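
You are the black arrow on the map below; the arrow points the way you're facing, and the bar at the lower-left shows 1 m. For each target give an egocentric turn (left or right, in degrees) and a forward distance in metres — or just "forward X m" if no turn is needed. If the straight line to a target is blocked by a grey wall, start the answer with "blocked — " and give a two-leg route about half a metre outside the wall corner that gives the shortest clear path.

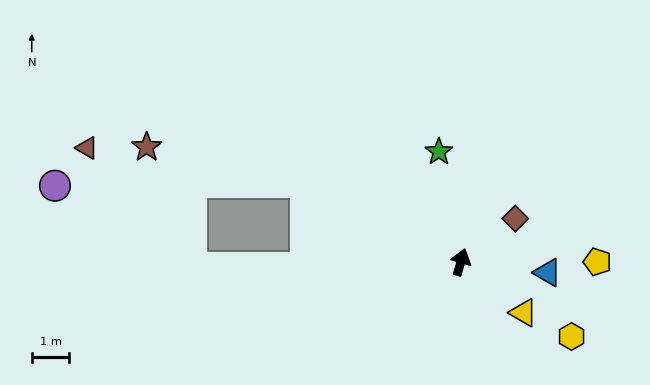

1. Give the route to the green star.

turn left 28°, forward 3.0 m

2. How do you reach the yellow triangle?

turn right 113°, forward 2.1 m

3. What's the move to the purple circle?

blocked — turn left 79°, forward 4.6 m, then turn left 28°, forward 6.7 m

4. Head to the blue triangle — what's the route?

turn right 80°, forward 2.3 m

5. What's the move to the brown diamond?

turn right 35°, forward 1.9 m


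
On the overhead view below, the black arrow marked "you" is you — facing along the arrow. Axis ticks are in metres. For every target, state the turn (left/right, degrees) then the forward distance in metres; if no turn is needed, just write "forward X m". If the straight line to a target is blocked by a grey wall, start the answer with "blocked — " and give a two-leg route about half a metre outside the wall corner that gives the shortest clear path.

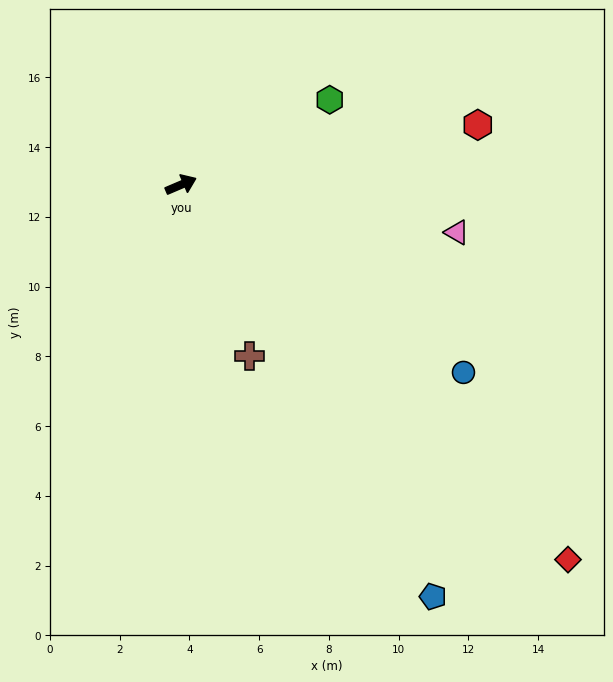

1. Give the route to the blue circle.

turn right 57°, forward 9.7 m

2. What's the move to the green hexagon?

turn left 7°, forward 4.9 m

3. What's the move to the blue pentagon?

turn right 82°, forward 13.8 m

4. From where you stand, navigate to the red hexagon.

turn right 12°, forward 8.7 m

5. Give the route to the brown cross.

turn right 91°, forward 5.3 m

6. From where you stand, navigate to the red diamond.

turn right 67°, forward 15.4 m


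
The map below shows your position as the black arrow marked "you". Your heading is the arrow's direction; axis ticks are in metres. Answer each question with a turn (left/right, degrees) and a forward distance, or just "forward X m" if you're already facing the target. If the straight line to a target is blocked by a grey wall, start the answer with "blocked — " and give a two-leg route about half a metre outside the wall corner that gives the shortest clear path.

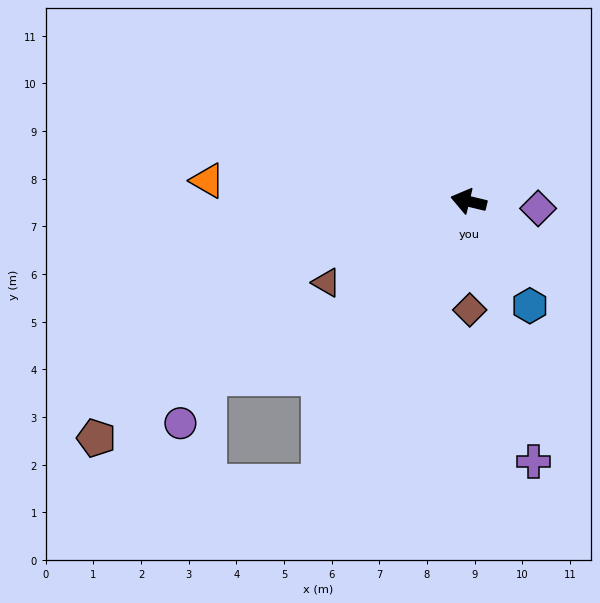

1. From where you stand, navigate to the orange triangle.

turn left 9°, forward 5.5 m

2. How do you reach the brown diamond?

turn left 104°, forward 2.3 m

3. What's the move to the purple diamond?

turn right 172°, forward 1.5 m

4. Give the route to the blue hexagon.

turn left 134°, forward 2.5 m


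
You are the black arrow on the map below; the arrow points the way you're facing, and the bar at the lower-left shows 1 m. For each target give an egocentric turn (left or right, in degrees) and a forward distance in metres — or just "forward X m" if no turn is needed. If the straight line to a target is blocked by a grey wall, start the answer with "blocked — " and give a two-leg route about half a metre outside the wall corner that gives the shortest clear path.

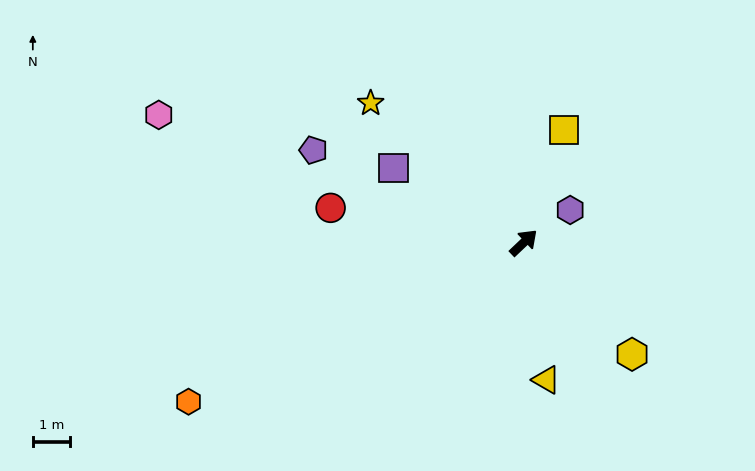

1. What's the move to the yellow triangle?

turn right 124°, forward 3.7 m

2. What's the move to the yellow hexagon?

turn right 89°, forward 4.2 m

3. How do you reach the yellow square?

turn left 27°, forward 3.2 m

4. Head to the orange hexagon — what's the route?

turn left 162°, forward 10.0 m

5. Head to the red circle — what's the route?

turn left 126°, forward 5.3 m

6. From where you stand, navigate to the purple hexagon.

turn right 8°, forward 1.5 m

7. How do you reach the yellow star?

turn left 94°, forward 5.6 m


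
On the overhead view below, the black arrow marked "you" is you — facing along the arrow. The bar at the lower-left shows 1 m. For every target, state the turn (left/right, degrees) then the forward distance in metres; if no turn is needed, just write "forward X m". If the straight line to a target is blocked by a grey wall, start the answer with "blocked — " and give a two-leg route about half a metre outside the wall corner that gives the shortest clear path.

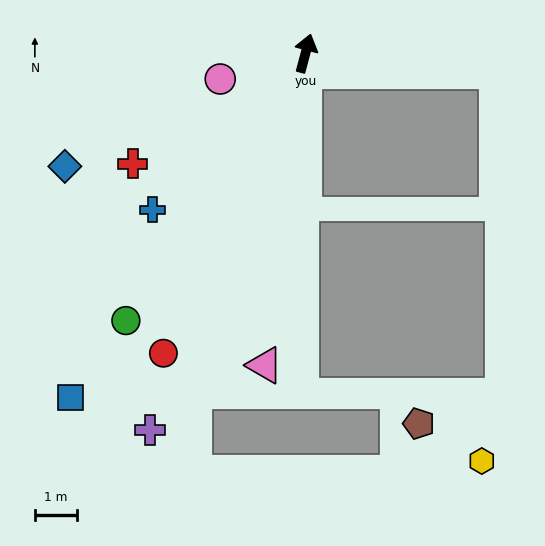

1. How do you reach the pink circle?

turn left 122°, forward 2.1 m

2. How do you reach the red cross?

turn left 138°, forward 4.9 m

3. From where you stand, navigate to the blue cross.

turn left 151°, forward 5.2 m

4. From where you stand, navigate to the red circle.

turn left 170°, forward 7.9 m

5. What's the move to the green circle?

turn left 161°, forward 7.7 m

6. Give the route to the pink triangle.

turn right 173°, forward 7.5 m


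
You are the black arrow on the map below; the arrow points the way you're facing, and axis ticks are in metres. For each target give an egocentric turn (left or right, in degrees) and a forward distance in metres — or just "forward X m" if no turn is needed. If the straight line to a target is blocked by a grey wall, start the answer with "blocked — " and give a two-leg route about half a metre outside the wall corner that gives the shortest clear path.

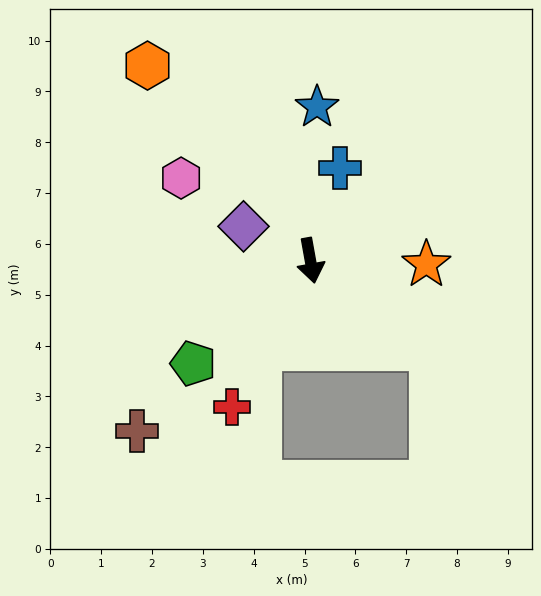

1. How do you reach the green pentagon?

turn right 59°, forward 3.1 m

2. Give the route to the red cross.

turn right 38°, forward 3.3 m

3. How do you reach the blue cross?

turn left 152°, forward 1.9 m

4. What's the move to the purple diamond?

turn right 127°, forward 1.5 m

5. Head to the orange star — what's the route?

turn left 78°, forward 2.3 m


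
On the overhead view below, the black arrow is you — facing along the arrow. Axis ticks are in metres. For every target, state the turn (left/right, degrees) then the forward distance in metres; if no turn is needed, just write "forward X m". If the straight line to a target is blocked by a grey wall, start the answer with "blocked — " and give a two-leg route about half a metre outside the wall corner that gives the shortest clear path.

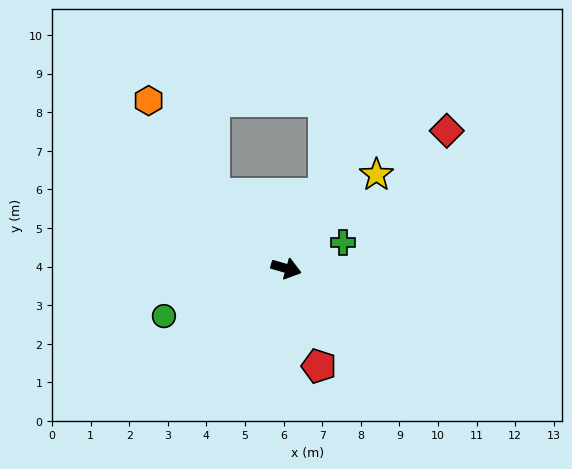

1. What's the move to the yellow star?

turn left 62°, forward 3.4 m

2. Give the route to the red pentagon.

turn right 55°, forward 2.7 m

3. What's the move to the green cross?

turn left 41°, forward 1.6 m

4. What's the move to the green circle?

turn right 143°, forward 3.4 m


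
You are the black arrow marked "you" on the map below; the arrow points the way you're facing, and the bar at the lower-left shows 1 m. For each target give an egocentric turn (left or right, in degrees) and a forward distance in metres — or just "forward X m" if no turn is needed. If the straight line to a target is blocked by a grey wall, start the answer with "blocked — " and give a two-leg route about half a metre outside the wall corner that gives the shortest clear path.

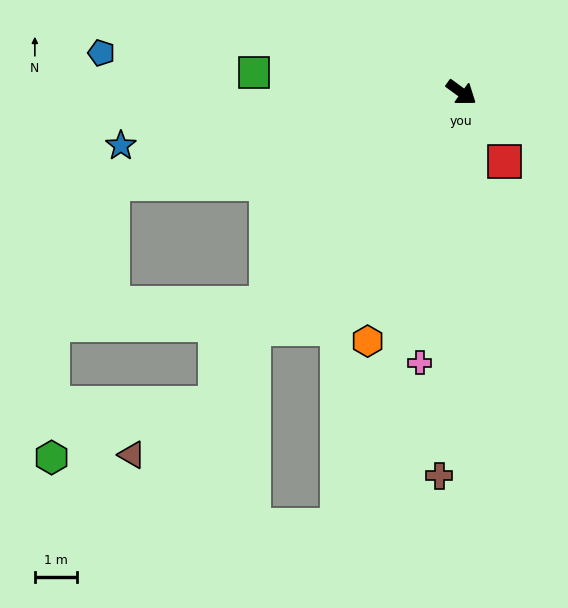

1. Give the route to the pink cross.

turn right 63°, forward 6.6 m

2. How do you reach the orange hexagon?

turn right 75°, forward 6.4 m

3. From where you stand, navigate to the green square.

turn right 149°, forward 5.0 m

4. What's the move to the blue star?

turn right 135°, forward 8.3 m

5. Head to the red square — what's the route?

turn right 22°, forward 2.0 m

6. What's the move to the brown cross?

turn right 57°, forward 9.2 m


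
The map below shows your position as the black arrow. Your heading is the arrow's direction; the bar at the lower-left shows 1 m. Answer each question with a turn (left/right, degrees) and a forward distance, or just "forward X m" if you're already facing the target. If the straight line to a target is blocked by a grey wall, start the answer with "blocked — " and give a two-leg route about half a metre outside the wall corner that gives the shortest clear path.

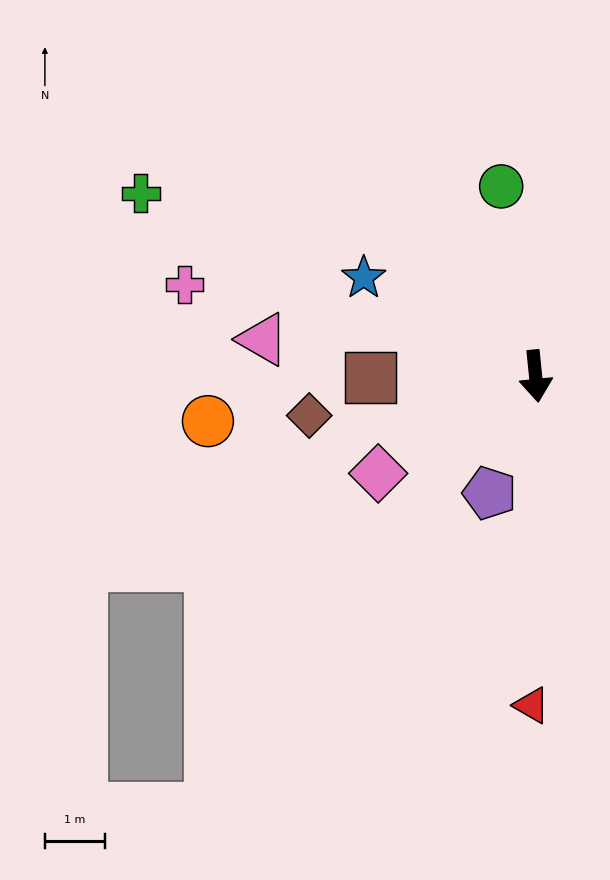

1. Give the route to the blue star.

turn right 126°, forward 3.3 m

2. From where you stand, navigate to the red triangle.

turn right 6°, forward 5.5 m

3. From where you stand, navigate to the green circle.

turn right 176°, forward 3.2 m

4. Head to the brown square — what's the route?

turn right 95°, forward 2.7 m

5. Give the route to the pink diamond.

turn right 64°, forward 3.1 m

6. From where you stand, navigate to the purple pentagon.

turn right 27°, forward 2.1 m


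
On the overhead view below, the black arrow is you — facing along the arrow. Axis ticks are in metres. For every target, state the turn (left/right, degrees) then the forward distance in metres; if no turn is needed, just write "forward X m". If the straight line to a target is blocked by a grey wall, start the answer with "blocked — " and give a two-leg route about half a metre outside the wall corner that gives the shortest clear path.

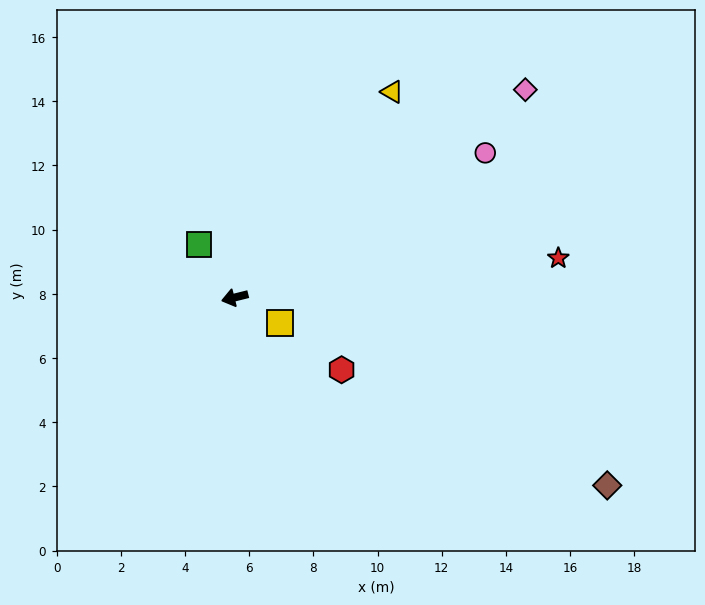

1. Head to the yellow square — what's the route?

turn left 137°, forward 1.6 m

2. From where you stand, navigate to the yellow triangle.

turn right 141°, forward 8.1 m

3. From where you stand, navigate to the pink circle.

turn right 164°, forward 9.0 m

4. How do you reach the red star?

turn left 173°, forward 10.2 m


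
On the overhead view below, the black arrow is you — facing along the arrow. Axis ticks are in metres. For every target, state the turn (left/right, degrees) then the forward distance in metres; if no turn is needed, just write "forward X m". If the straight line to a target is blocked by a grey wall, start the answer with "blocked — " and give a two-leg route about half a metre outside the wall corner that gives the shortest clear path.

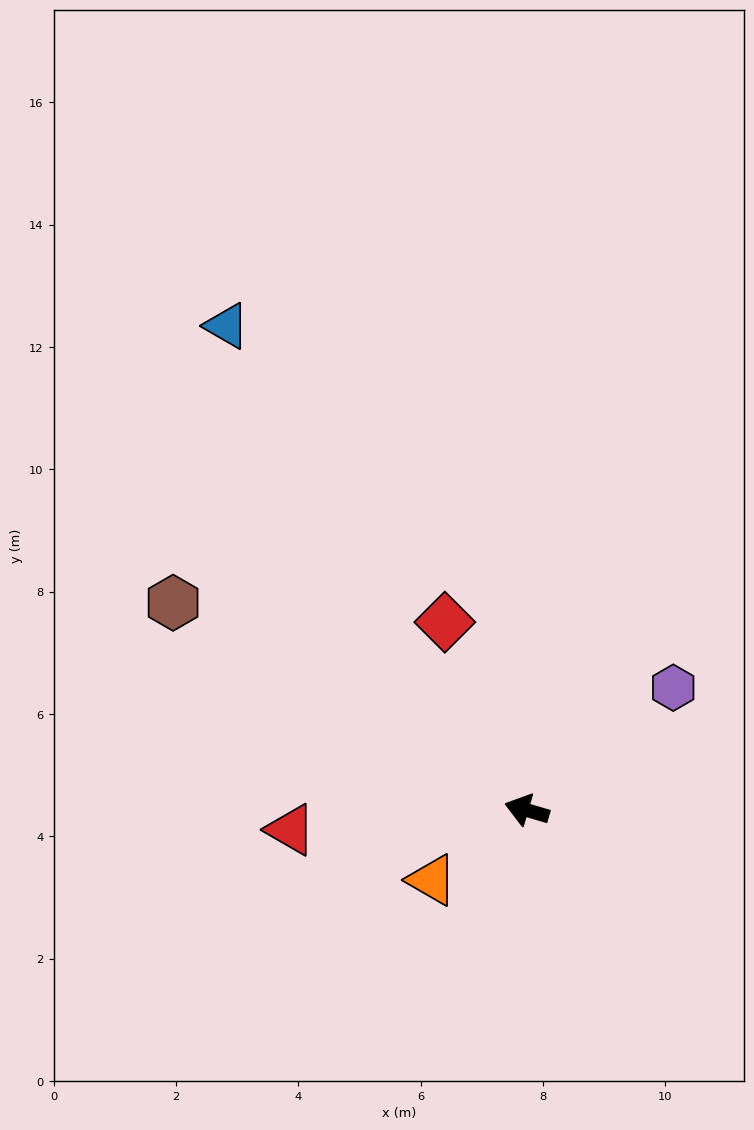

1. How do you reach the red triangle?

turn left 21°, forward 3.9 m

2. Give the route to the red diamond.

turn right 50°, forward 3.4 m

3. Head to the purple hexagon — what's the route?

turn right 124°, forward 3.1 m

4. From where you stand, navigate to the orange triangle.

turn left 53°, forward 1.9 m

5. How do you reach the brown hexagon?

turn right 14°, forward 6.7 m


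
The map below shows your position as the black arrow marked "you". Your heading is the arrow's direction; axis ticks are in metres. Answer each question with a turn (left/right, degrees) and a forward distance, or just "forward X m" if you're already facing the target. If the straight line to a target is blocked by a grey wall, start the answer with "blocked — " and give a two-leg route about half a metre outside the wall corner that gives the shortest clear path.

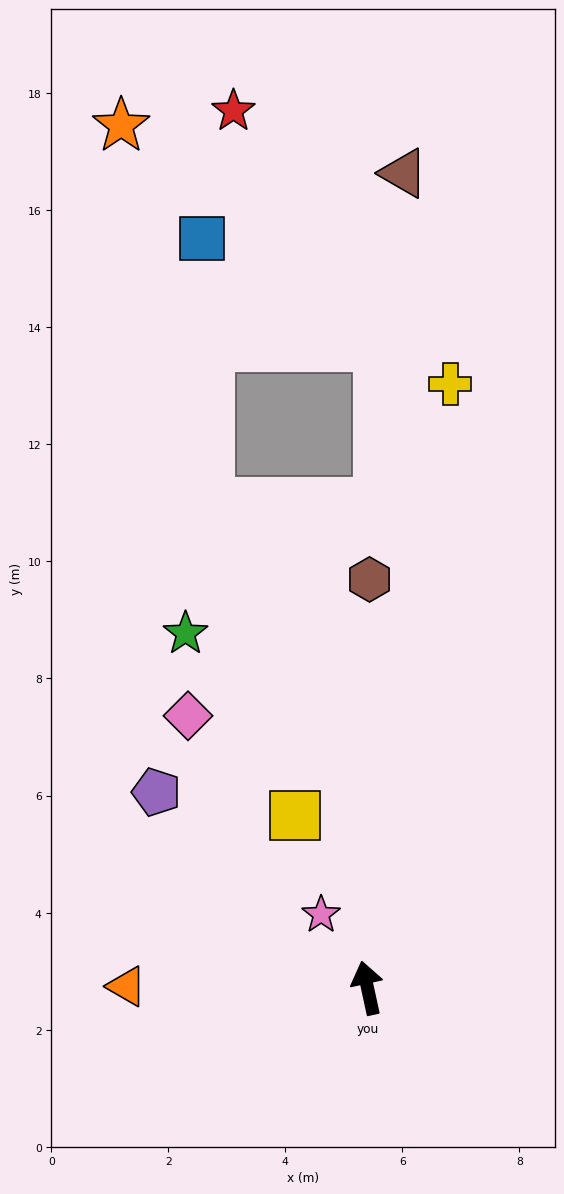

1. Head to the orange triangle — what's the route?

turn left 77°, forward 4.1 m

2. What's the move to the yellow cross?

turn right 20°, forward 10.4 m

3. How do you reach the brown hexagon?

turn right 13°, forward 7.0 m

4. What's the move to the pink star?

turn left 20°, forward 1.5 m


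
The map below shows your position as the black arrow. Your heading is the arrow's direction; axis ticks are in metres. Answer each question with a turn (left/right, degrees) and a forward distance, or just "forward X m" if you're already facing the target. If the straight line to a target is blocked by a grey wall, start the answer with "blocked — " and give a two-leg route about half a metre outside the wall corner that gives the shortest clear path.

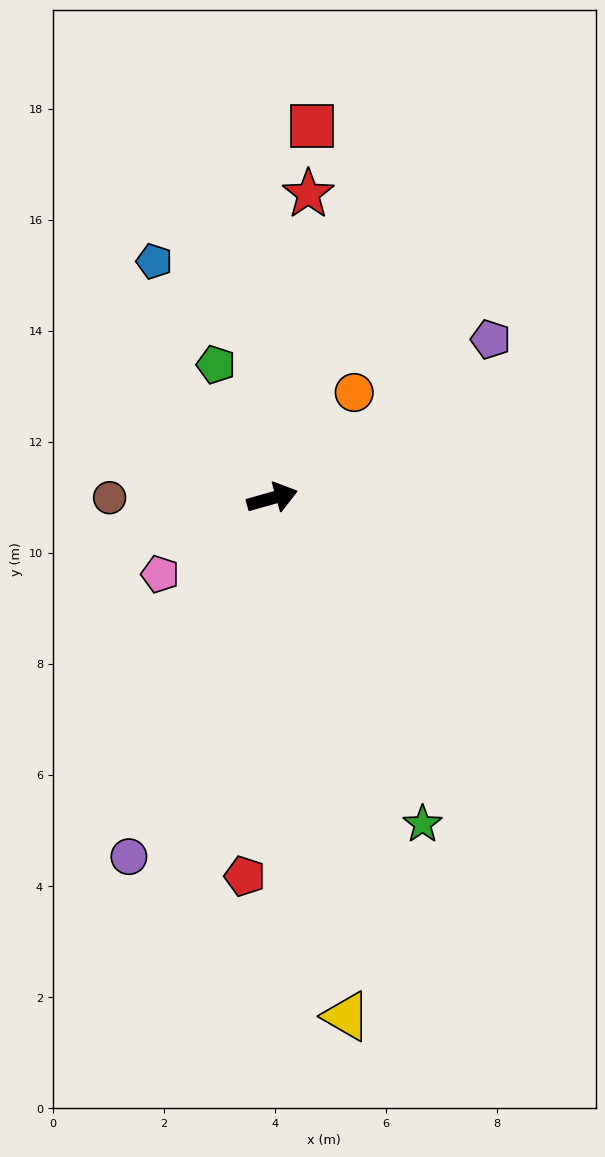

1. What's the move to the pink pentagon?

turn right 162°, forward 2.4 m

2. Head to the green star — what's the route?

turn right 81°, forward 6.5 m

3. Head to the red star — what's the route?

turn left 68°, forward 5.5 m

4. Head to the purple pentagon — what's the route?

turn left 20°, forward 4.9 m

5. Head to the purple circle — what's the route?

turn right 127°, forward 7.0 m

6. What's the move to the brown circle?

turn left 164°, forward 2.9 m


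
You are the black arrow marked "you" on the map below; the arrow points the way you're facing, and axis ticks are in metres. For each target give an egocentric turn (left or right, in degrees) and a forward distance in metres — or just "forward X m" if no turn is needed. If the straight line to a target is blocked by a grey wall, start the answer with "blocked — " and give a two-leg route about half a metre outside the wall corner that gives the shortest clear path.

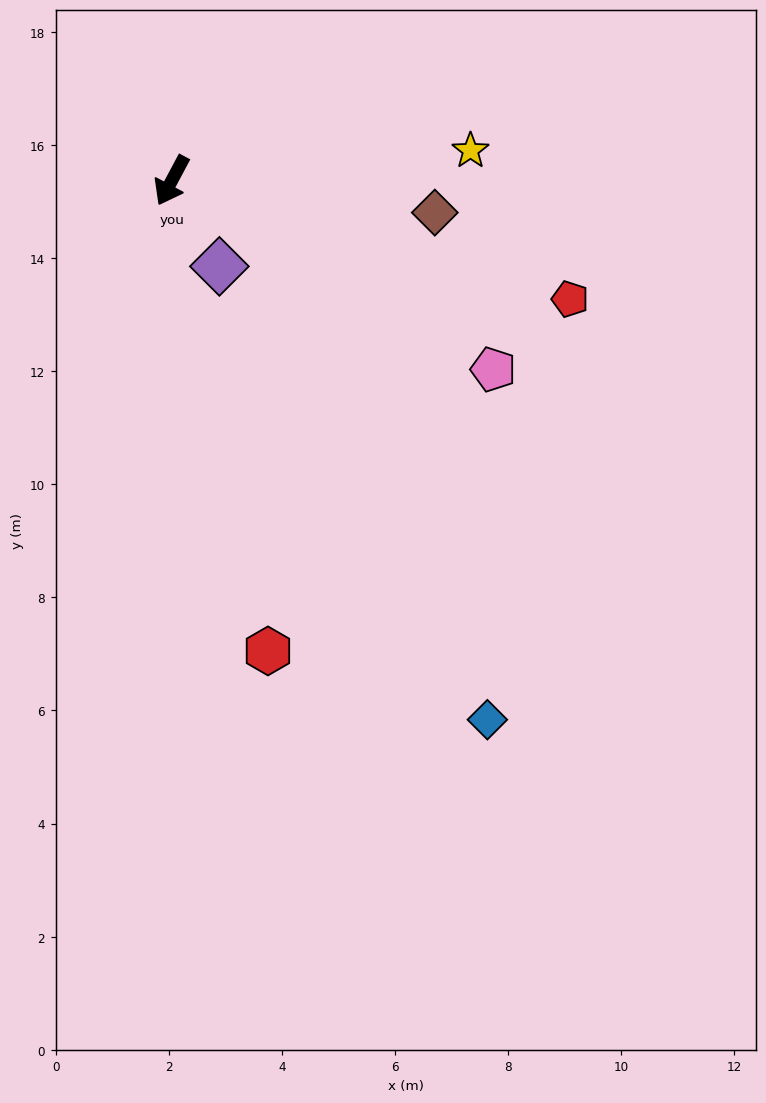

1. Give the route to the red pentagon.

turn left 102°, forward 7.3 m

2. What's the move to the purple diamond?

turn left 57°, forward 1.7 m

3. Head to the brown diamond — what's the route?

turn left 111°, forward 4.7 m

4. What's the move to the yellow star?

turn left 124°, forward 5.3 m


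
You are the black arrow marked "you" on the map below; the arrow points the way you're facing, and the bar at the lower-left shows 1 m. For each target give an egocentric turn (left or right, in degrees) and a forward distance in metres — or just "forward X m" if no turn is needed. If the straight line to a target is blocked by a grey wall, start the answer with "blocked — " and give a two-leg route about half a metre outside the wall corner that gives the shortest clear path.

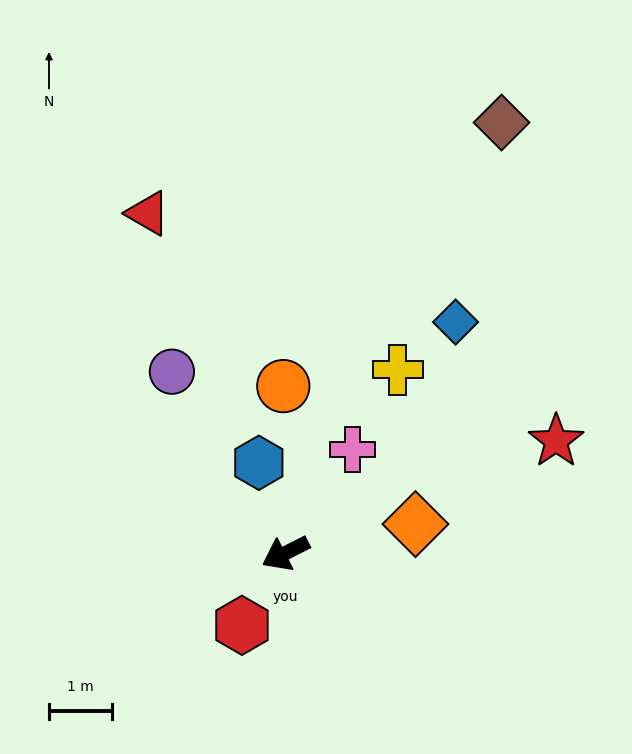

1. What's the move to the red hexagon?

turn left 32°, forward 1.3 m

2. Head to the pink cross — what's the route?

turn right 150°, forward 1.9 m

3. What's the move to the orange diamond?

turn left 166°, forward 2.1 m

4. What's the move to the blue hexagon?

turn right 100°, forward 1.5 m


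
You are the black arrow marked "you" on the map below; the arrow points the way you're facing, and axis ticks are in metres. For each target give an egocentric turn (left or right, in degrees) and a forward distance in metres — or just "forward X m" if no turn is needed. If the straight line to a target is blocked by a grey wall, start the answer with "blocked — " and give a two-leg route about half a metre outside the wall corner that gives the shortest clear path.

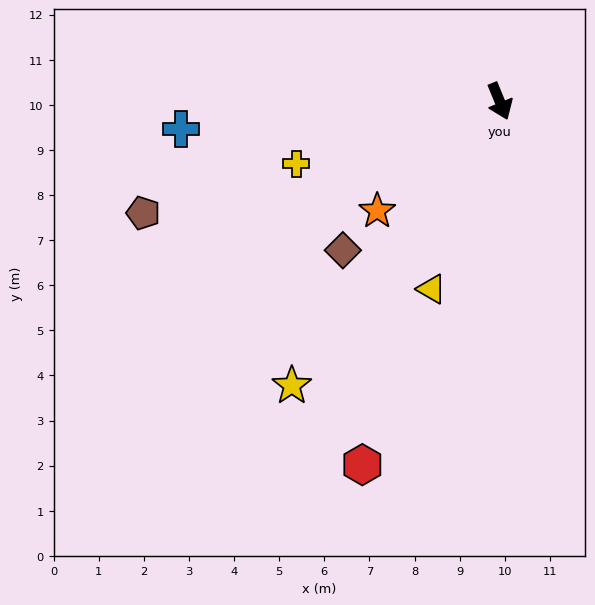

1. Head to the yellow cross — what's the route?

turn right 95°, forward 4.7 m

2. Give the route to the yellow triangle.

turn right 42°, forward 4.4 m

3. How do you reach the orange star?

turn right 70°, forward 3.6 m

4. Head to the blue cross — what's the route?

turn right 107°, forward 7.1 m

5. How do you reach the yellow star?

turn right 58°, forward 7.8 m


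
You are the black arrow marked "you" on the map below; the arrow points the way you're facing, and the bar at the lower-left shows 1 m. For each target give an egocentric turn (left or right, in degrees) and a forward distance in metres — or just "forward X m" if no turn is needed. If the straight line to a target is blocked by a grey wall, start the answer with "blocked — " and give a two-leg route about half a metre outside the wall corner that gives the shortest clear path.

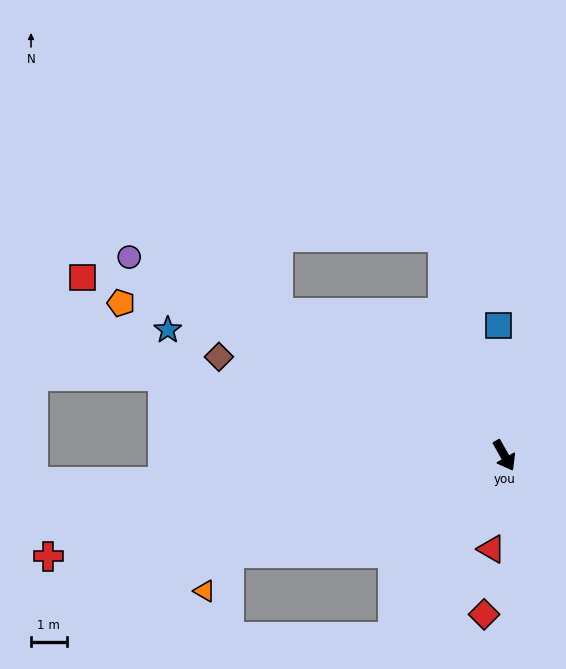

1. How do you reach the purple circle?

turn right 147°, forward 11.9 m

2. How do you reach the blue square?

turn left 153°, forward 3.6 m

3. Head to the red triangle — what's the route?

turn right 37°, forward 2.6 m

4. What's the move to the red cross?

turn right 107°, forward 13.0 m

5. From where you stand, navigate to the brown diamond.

turn right 138°, forward 8.4 m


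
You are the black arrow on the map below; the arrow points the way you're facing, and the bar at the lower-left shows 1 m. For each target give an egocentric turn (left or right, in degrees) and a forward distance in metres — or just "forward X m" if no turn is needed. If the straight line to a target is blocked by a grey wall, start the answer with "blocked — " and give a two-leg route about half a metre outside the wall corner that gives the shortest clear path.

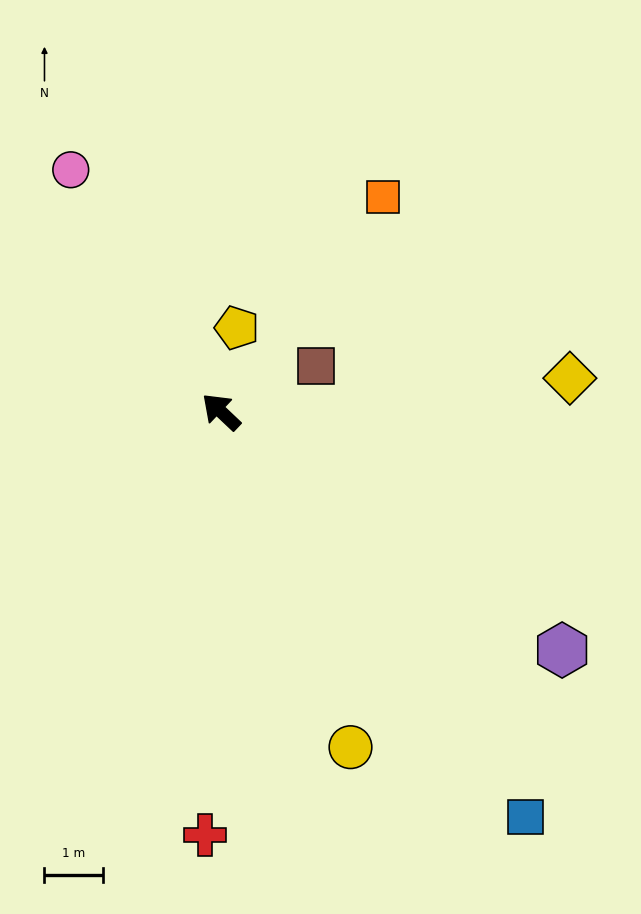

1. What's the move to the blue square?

turn left 170°, forward 8.7 m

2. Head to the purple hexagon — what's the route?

turn right 172°, forward 7.2 m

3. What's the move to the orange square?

turn right 84°, forward 4.6 m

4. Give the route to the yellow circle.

turn left 154°, forward 6.2 m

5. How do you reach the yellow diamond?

turn right 131°, forward 6.0 m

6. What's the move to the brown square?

turn right 111°, forward 1.8 m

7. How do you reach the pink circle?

turn right 15°, forward 4.9 m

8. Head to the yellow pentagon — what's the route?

turn right 57°, forward 1.5 m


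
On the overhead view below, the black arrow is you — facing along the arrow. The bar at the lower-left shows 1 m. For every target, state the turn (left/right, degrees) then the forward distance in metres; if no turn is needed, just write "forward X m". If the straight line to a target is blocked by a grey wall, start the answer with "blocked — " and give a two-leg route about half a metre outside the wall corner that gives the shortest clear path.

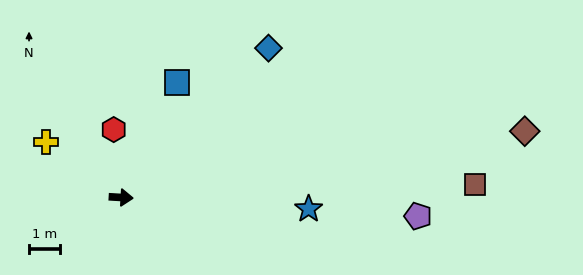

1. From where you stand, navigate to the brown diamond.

turn left 13°, forward 13.2 m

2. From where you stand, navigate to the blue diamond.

turn left 49°, forward 6.8 m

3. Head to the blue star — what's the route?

forward 6.1 m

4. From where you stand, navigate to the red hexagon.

turn left 100°, forward 2.2 m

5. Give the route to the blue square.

turn left 67°, forward 4.1 m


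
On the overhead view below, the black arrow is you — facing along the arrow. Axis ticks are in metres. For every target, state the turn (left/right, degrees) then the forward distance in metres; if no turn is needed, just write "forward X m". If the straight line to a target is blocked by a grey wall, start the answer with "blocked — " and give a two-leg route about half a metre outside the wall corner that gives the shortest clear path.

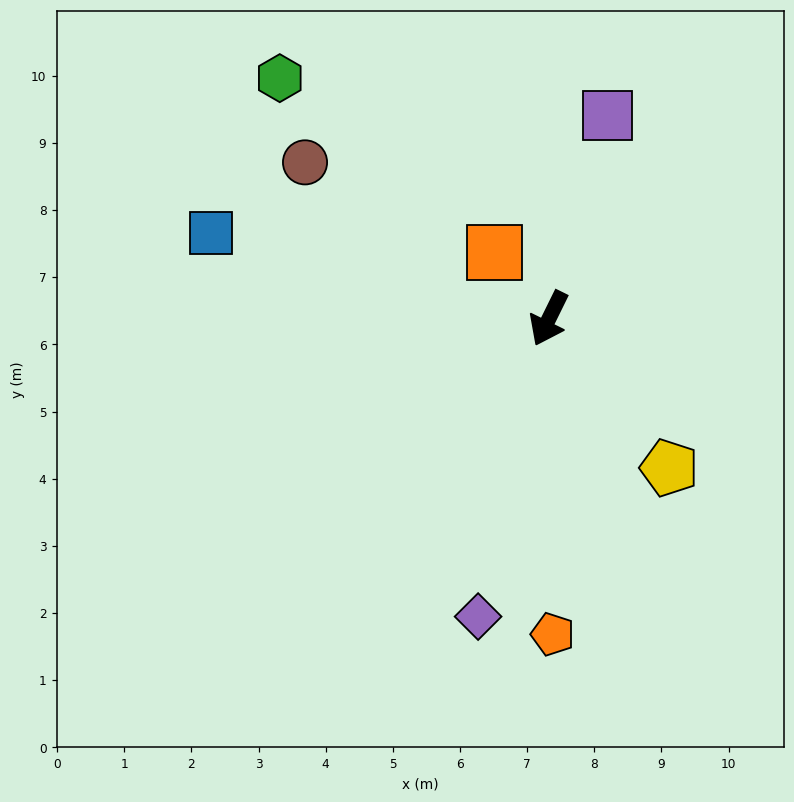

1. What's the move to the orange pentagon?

turn left 27°, forward 4.7 m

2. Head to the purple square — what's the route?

turn right 170°, forward 3.1 m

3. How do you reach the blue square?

turn right 78°, forward 5.2 m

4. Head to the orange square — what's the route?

turn right 114°, forward 1.3 m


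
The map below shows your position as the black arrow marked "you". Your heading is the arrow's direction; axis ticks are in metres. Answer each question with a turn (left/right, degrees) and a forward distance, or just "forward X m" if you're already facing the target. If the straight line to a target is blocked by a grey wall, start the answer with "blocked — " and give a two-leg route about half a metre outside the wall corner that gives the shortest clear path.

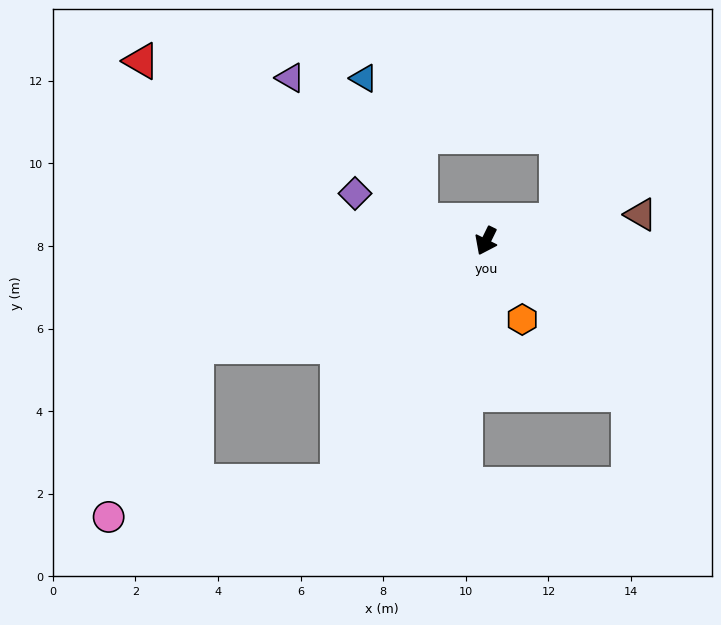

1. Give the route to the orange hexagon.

turn left 51°, forward 2.1 m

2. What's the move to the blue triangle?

blocked — turn right 81°, forward 1.7 m, then turn right 51°, forward 3.7 m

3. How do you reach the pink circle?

blocked — turn right 44°, forward 7.5 m, then turn left 43°, forward 4.6 m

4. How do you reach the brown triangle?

turn left 126°, forward 3.8 m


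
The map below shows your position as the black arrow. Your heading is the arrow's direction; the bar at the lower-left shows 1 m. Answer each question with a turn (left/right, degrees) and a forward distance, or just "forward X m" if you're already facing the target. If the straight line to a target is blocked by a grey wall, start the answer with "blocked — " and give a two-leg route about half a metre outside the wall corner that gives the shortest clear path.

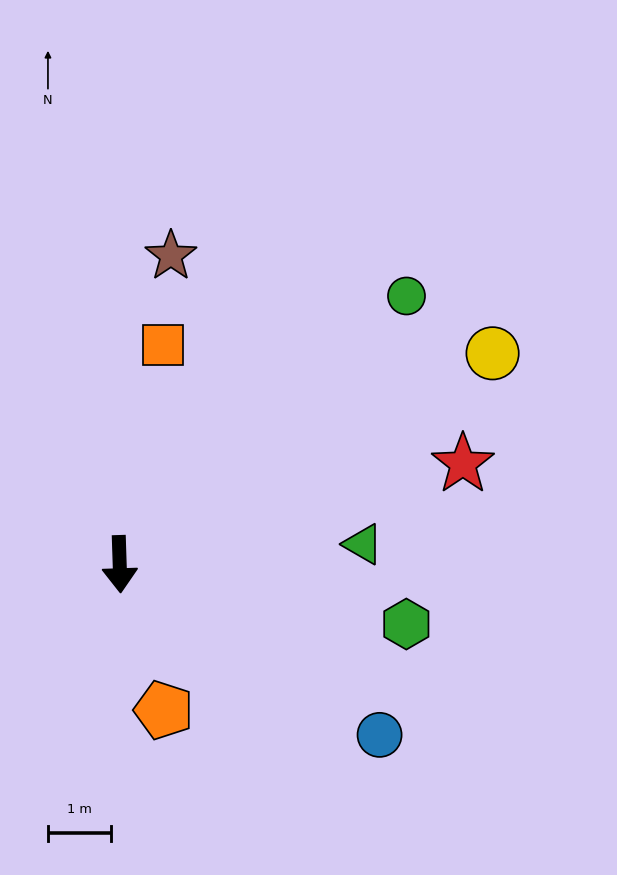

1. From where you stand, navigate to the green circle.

turn left 131°, forward 6.3 m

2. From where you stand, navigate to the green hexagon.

turn left 76°, forward 4.7 m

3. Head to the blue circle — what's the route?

turn left 55°, forward 5.0 m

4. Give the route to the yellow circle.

turn left 118°, forward 6.8 m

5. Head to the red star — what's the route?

turn left 104°, forward 5.7 m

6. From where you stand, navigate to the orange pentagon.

turn left 15°, forward 2.4 m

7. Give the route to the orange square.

turn left 167°, forward 3.6 m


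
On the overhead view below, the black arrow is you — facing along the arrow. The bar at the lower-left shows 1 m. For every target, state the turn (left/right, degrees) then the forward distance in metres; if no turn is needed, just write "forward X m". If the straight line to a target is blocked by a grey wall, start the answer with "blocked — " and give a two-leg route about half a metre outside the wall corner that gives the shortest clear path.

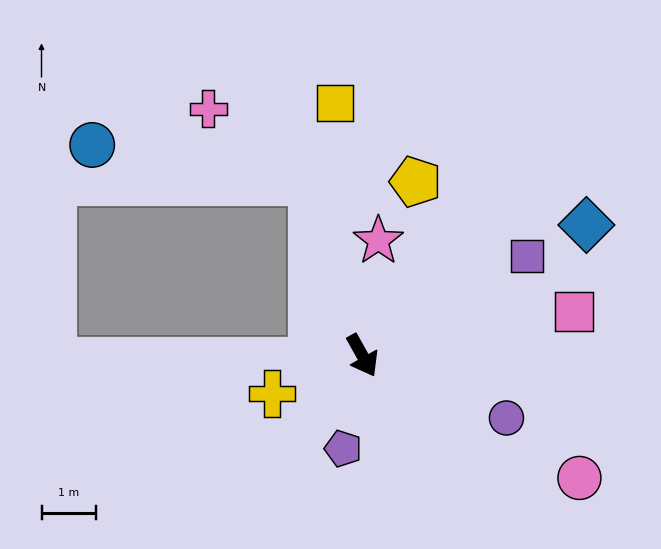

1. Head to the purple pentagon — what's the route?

turn right 41°, forward 1.7 m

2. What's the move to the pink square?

turn left 72°, forward 4.0 m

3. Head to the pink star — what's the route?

turn left 143°, forward 2.1 m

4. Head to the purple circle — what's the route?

turn left 37°, forward 2.9 m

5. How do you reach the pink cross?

blocked — turn left 167°, forward 3.3 m, then turn left 38°, forward 2.3 m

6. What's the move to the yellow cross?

turn right 97°, forward 1.8 m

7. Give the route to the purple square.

turn left 92°, forward 3.5 m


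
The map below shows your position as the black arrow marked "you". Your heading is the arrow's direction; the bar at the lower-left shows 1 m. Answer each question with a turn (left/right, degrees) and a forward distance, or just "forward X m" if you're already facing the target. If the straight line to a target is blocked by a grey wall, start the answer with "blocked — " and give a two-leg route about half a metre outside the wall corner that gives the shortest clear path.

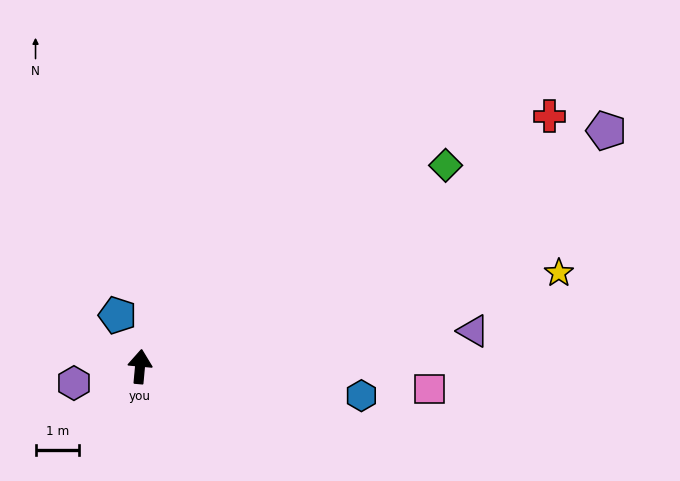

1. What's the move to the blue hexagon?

turn right 92°, forward 5.2 m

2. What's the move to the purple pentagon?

turn right 58°, forward 12.1 m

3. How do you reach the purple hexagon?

turn left 109°, forward 1.6 m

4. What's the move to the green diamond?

turn right 51°, forward 8.5 m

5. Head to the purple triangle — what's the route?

turn right 79°, forward 7.7 m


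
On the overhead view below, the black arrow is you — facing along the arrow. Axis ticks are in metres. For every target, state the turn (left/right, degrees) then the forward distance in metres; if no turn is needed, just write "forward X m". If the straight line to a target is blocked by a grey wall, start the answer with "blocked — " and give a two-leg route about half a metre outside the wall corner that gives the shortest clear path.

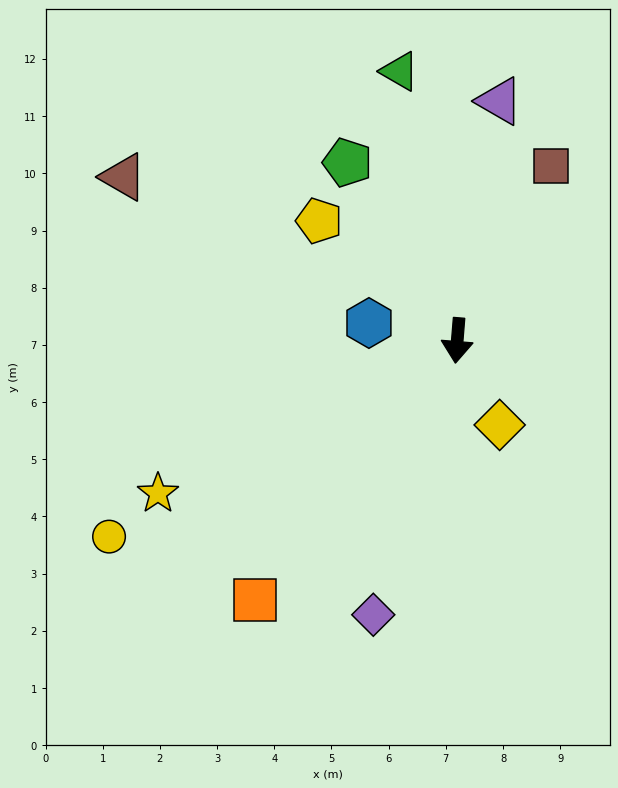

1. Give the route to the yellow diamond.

turn left 31°, forward 1.7 m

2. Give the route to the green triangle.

turn right 163°, forward 4.8 m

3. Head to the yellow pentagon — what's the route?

turn right 126°, forward 3.2 m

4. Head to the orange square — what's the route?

turn right 33°, forward 5.8 m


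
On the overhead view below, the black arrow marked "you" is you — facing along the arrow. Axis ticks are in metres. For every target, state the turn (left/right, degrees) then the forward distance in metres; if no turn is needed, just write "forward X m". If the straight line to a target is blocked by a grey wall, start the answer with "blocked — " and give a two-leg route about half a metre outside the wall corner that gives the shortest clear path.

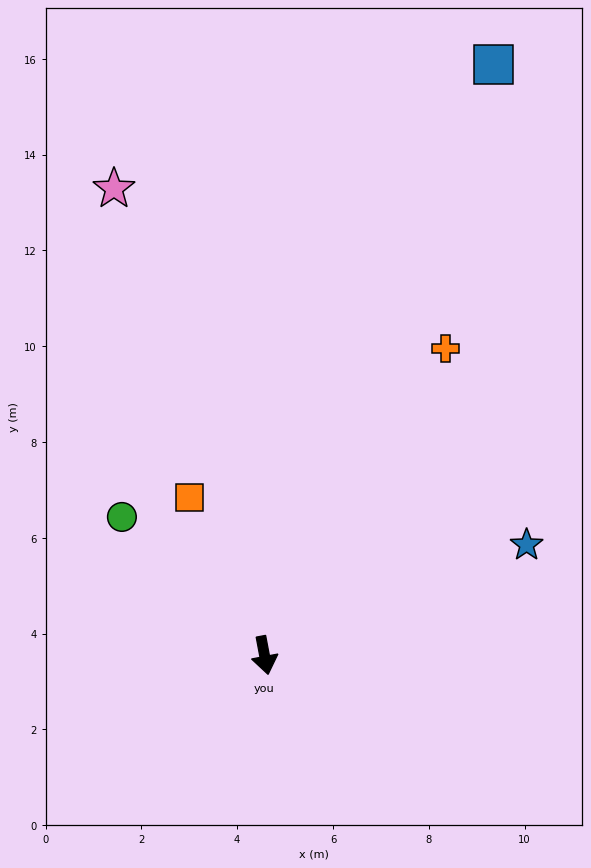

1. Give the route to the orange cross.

turn left 139°, forward 7.4 m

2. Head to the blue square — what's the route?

turn left 148°, forward 13.2 m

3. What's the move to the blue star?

turn left 102°, forward 5.9 m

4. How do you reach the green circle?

turn right 145°, forward 4.1 m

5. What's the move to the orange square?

turn right 165°, forward 3.6 m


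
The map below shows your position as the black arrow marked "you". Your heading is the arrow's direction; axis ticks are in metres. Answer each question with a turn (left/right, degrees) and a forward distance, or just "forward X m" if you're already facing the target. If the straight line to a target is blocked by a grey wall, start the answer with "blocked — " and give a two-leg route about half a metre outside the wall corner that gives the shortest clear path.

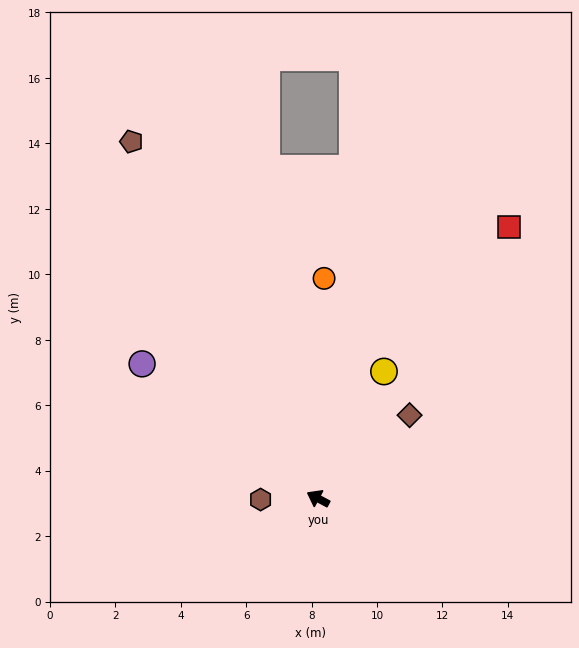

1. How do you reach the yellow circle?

turn right 89°, forward 4.4 m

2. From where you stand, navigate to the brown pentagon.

turn right 34°, forward 12.3 m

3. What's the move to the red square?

turn right 97°, forward 10.1 m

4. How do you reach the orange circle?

turn right 63°, forward 6.7 m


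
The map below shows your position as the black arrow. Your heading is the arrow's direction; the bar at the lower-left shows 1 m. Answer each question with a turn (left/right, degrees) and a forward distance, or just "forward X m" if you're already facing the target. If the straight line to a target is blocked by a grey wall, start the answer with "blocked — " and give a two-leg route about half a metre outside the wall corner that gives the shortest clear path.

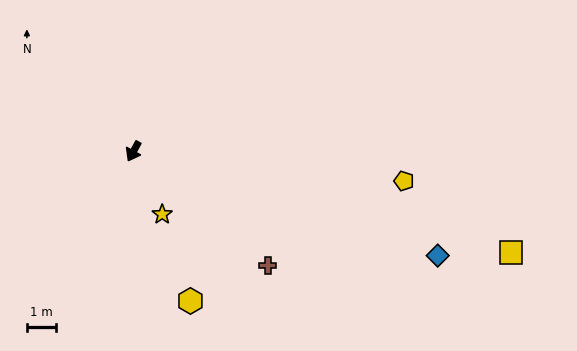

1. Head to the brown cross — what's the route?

turn left 78°, forward 6.0 m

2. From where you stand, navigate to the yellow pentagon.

turn left 112°, forward 9.3 m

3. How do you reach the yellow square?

turn left 104°, forward 13.4 m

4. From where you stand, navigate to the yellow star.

turn left 53°, forward 2.4 m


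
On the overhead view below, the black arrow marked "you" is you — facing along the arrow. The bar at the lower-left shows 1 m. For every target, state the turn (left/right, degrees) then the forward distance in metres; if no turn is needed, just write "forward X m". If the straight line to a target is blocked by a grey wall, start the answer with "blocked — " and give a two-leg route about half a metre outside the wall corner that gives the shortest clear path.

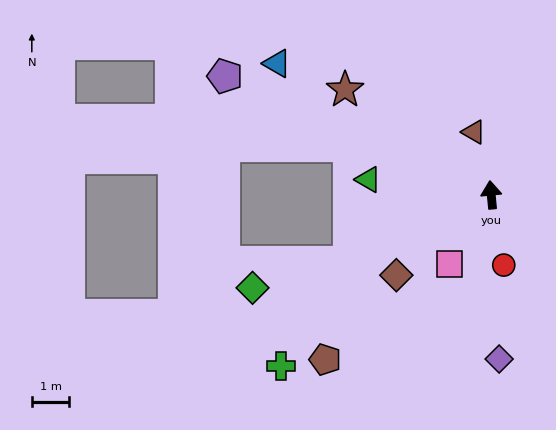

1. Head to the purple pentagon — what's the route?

turn left 60°, forward 7.7 m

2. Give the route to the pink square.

turn left 143°, forward 2.1 m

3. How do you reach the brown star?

turn left 49°, forward 4.8 m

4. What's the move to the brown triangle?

turn left 10°, forward 1.7 m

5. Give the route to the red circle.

turn right 175°, forward 1.9 m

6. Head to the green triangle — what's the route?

turn left 77°, forward 3.3 m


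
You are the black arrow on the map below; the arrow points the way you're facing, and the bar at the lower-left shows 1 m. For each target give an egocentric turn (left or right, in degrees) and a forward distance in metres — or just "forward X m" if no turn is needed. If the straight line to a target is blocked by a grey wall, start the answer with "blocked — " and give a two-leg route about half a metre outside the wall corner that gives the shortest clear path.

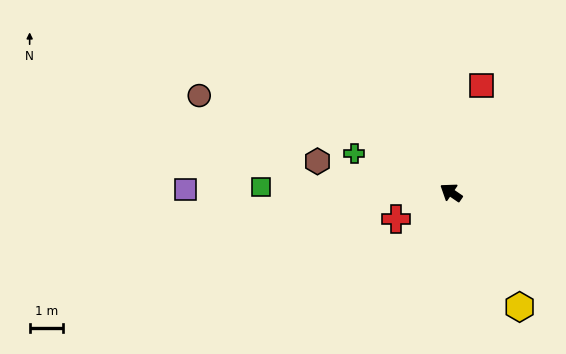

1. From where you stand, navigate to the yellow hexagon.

turn left 155°, forward 4.0 m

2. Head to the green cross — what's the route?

turn left 13°, forward 3.1 m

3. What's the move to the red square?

turn right 71°, forward 3.3 m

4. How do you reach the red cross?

turn left 60°, forward 1.8 m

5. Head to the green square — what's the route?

turn left 33°, forward 5.7 m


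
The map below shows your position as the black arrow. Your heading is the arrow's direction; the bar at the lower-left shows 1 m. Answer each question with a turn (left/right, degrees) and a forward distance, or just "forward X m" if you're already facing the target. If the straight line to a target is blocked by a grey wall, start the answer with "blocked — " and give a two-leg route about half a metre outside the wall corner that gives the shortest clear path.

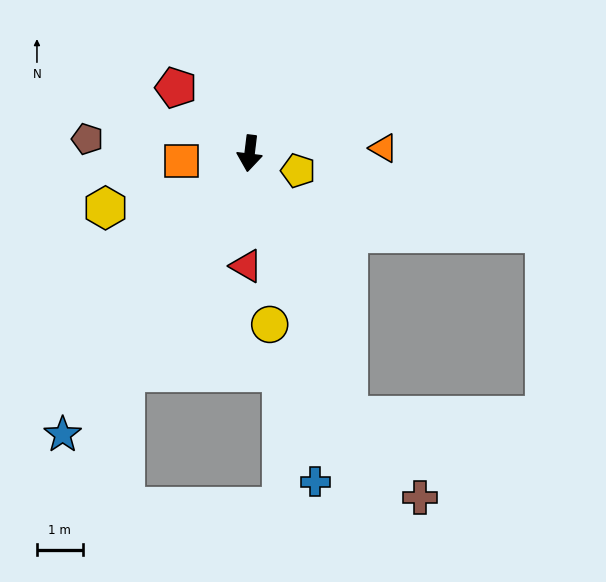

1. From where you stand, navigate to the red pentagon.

turn right 125°, forward 2.2 m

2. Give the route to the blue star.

turn right 27°, forward 7.4 m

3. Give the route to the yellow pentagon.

turn left 77°, forward 1.1 m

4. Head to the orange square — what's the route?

turn right 77°, forward 1.5 m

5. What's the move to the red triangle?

turn left 5°, forward 2.5 m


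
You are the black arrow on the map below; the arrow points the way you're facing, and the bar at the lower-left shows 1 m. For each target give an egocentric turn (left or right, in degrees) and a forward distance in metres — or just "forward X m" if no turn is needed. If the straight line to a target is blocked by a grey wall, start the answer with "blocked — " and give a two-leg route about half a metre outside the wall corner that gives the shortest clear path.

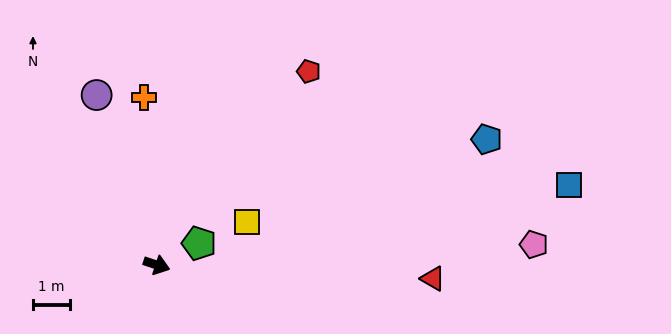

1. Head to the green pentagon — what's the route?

turn left 46°, forward 1.3 m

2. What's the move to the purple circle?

turn left 128°, forward 4.9 m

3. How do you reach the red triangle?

turn left 16°, forward 7.5 m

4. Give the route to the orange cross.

turn left 113°, forward 4.6 m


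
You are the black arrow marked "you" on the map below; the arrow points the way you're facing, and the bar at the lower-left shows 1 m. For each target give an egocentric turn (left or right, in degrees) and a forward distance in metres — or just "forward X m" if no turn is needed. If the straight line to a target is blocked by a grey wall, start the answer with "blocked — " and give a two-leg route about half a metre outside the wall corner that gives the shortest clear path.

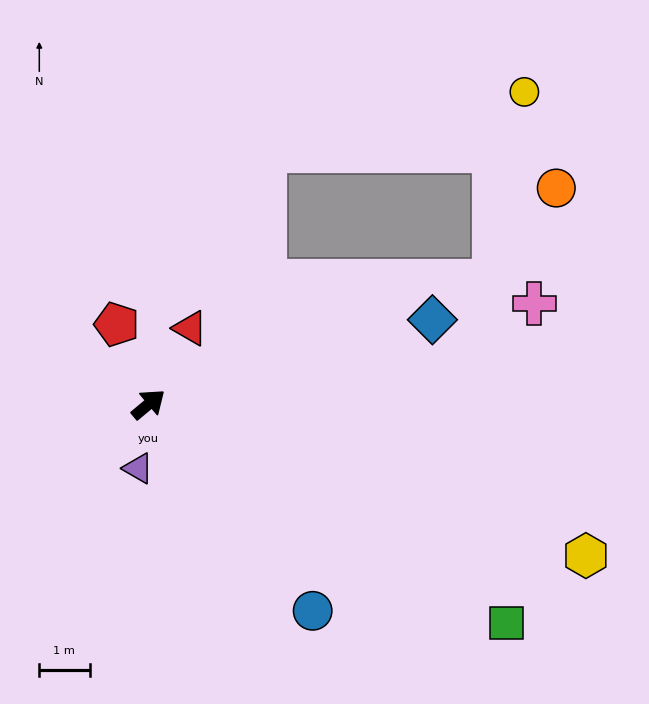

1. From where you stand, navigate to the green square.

turn right 71°, forward 8.4 m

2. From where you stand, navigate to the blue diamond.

turn right 23°, forward 5.9 m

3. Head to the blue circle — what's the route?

turn right 91°, forward 5.3 m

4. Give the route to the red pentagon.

turn left 72°, forward 1.7 m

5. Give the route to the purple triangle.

turn right 139°, forward 1.3 m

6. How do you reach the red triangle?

turn left 21°, forward 1.7 m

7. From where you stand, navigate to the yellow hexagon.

turn right 59°, forward 9.2 m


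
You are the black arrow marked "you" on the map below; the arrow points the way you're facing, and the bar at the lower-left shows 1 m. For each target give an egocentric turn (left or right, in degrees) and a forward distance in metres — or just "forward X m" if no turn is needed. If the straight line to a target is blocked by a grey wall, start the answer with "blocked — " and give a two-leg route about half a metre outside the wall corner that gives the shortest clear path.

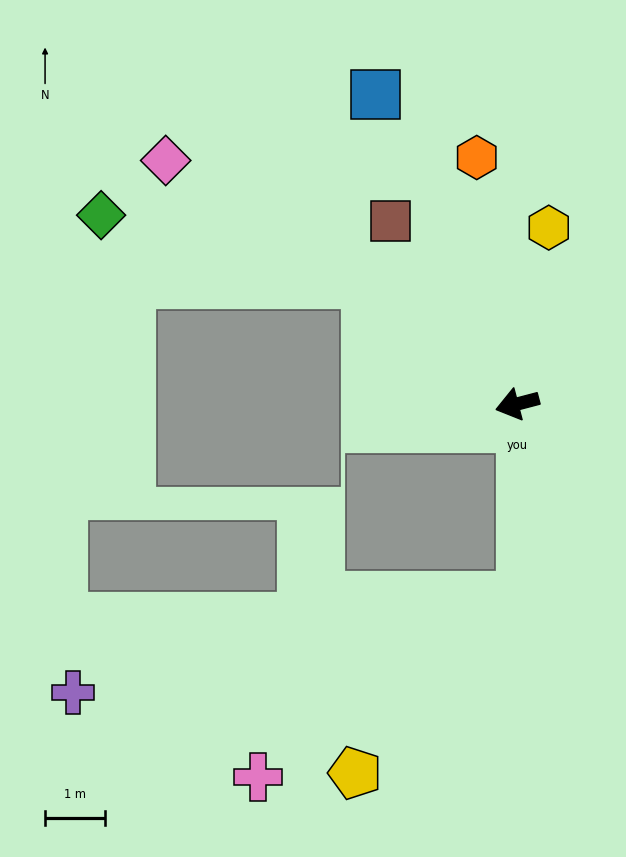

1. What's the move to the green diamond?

blocked — turn right 53°, forward 3.2 m, then turn left 24°, forward 4.6 m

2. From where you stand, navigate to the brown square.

turn right 70°, forward 3.7 m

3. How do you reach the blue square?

turn right 80°, forward 5.7 m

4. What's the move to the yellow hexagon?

turn right 115°, forward 3.0 m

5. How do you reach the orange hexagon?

turn right 95°, forward 4.2 m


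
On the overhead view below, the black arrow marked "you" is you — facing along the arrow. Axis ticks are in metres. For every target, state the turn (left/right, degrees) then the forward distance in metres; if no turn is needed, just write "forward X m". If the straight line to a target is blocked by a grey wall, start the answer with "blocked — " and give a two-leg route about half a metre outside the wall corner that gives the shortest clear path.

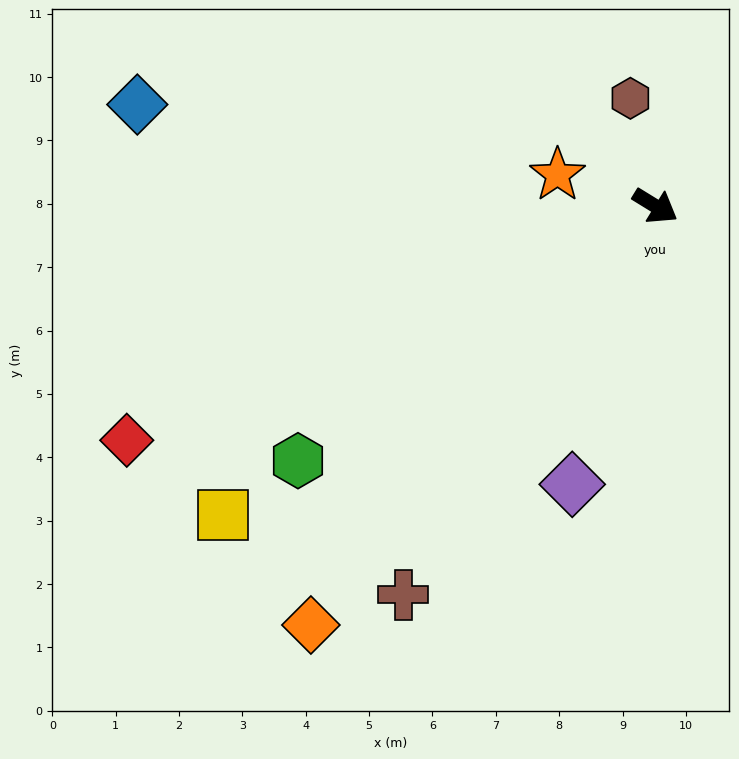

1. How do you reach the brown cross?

turn right 91°, forward 7.3 m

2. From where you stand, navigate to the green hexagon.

turn right 113°, forward 6.9 m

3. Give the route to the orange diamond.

turn right 98°, forward 8.6 m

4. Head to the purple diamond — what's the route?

turn right 75°, forward 4.6 m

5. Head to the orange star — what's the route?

turn right 166°, forward 1.6 m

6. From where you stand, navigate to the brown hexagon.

turn left 135°, forward 1.7 m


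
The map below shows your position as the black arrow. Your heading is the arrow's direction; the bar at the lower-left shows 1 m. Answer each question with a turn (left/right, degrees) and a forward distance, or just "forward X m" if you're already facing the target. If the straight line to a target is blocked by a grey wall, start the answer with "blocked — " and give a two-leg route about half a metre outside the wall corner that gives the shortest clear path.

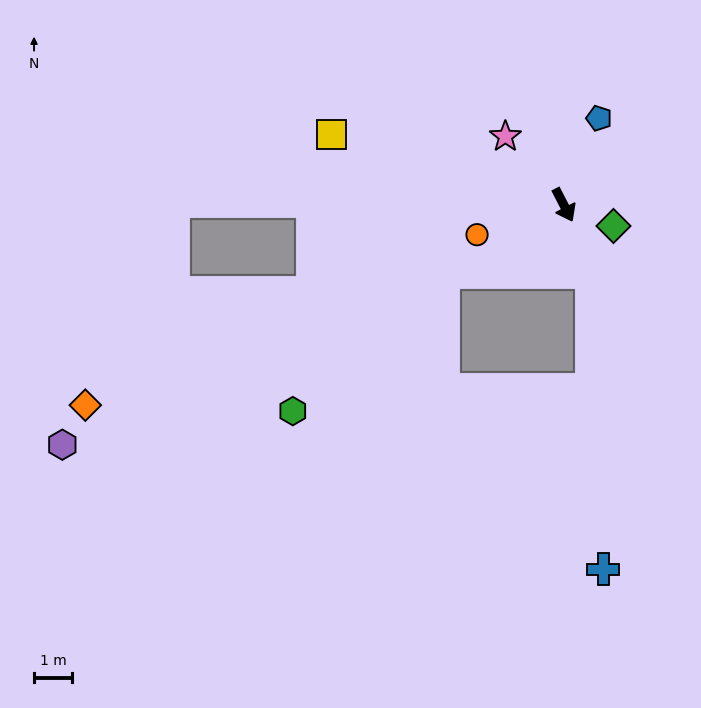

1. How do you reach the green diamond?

turn left 40°, forward 1.4 m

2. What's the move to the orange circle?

turn right 98°, forward 2.4 m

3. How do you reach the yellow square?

turn right 134°, forward 6.3 m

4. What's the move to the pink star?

turn right 167°, forward 2.4 m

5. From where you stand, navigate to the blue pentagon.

turn left 131°, forward 2.4 m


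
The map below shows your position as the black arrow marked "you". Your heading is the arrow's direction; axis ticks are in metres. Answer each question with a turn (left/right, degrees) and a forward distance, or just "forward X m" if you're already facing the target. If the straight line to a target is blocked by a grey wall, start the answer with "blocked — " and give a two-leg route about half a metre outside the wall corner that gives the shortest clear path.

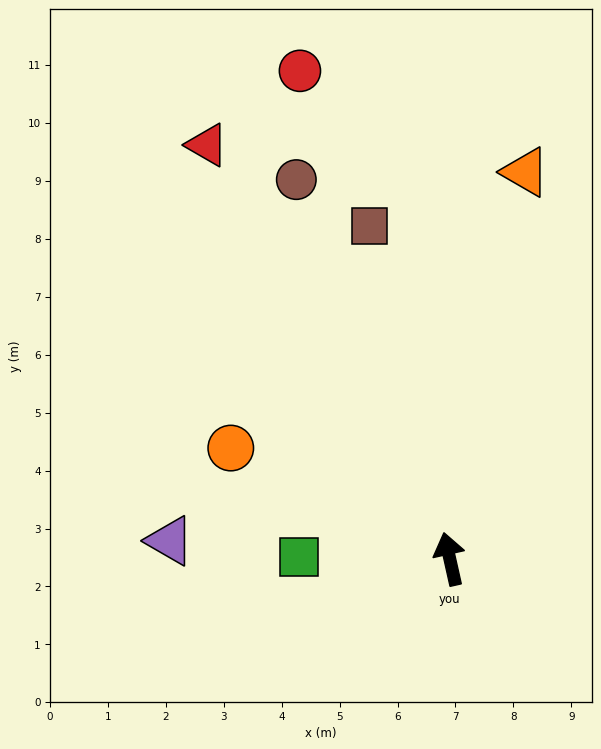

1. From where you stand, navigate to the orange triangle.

turn right 24°, forward 6.8 m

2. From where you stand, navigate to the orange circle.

turn left 51°, forward 4.2 m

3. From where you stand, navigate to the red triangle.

turn left 18°, forward 8.3 m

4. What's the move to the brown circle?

turn left 9°, forward 7.1 m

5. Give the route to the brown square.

forward 5.9 m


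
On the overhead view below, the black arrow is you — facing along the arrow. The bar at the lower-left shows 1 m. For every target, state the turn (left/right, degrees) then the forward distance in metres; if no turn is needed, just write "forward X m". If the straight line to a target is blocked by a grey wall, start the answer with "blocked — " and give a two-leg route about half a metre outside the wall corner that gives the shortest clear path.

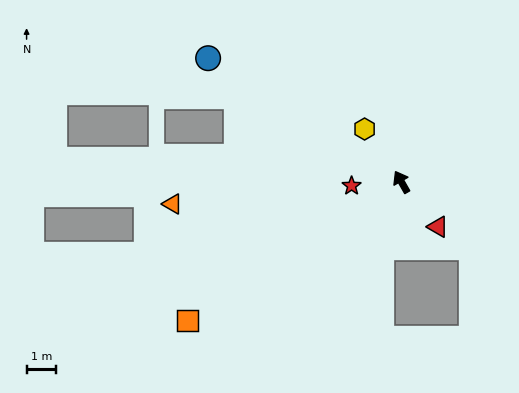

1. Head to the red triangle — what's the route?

turn right 170°, forward 2.0 m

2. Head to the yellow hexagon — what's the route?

turn left 5°, forward 2.2 m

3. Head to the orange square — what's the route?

turn left 93°, forward 8.7 m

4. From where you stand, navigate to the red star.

turn left 65°, forward 1.7 m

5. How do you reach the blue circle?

turn left 28°, forward 7.8 m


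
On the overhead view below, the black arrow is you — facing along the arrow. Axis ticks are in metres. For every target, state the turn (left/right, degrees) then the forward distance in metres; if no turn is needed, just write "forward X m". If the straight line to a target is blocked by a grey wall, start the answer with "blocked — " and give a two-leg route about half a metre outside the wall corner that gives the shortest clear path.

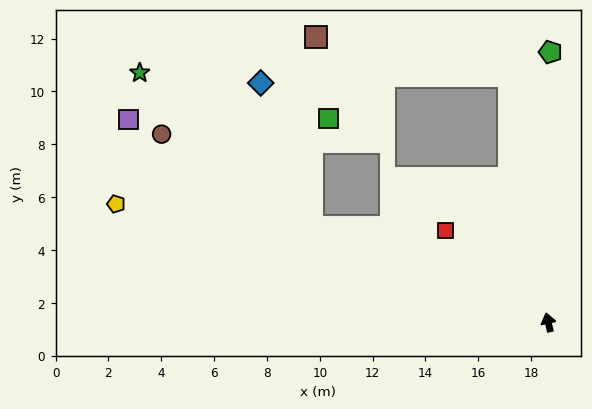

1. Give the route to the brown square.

blocked — turn right 4°, forward 9.4 m, then turn left 70°, forward 7.4 m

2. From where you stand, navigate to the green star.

blocked — turn left 55°, forward 9.7 m, then turn right 20°, forward 8.7 m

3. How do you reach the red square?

turn left 35°, forward 5.2 m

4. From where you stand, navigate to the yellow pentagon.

turn left 62°, forward 17.0 m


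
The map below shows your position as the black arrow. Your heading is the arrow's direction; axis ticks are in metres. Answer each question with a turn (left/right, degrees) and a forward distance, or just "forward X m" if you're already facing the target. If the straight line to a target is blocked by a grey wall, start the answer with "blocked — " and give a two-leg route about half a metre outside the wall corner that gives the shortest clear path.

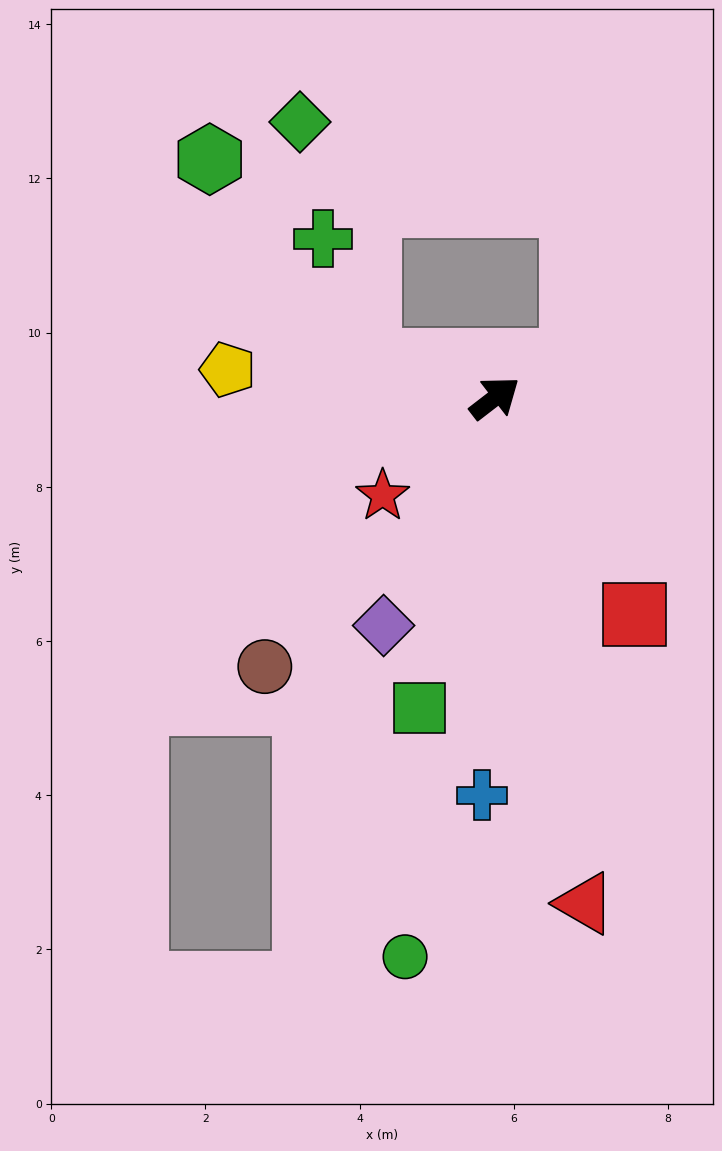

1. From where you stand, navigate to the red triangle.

turn right 118°, forward 6.7 m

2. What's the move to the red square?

turn right 95°, forward 3.3 m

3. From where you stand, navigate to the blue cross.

turn right 129°, forward 5.2 m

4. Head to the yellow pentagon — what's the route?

turn left 136°, forward 3.5 m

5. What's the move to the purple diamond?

turn right 154°, forward 3.3 m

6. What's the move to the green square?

turn right 141°, forward 4.1 m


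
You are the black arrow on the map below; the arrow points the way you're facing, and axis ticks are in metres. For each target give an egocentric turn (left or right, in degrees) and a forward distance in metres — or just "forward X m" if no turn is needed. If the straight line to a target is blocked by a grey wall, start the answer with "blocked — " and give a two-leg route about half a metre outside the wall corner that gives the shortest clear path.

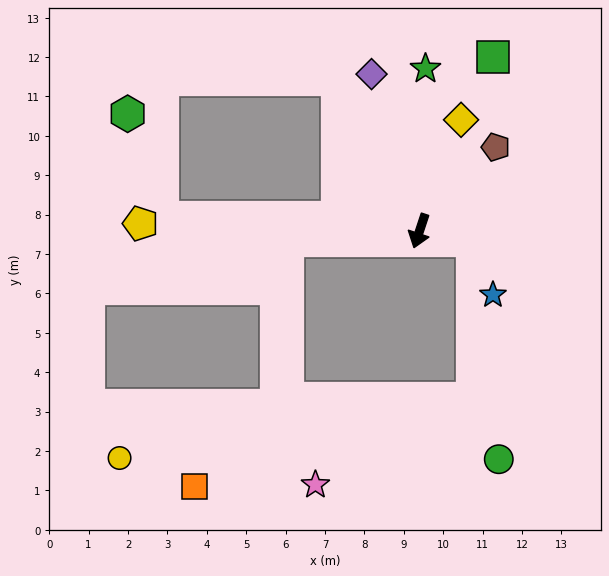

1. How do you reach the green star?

turn right 164°, forward 4.1 m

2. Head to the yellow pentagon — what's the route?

turn right 73°, forward 7.1 m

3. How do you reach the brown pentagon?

turn left 156°, forward 2.9 m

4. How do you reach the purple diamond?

turn right 145°, forward 4.2 m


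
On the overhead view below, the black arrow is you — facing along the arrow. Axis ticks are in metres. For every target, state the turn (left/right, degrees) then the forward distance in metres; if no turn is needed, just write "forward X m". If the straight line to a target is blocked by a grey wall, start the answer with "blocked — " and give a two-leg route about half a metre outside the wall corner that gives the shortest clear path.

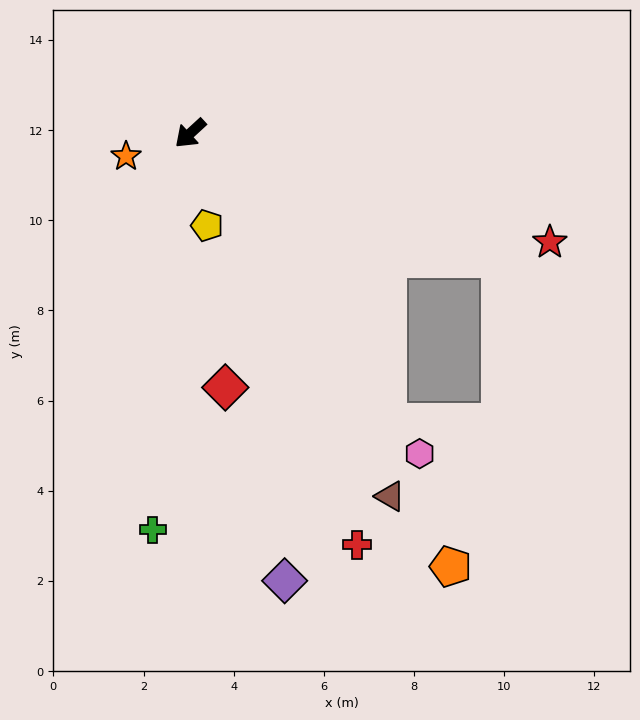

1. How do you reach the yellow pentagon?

turn left 58°, forward 2.1 m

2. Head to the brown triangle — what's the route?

turn left 76°, forward 9.2 m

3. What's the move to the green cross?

turn left 42°, forward 8.8 m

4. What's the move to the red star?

turn left 121°, forward 8.3 m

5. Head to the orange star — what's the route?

turn right 23°, forward 1.5 m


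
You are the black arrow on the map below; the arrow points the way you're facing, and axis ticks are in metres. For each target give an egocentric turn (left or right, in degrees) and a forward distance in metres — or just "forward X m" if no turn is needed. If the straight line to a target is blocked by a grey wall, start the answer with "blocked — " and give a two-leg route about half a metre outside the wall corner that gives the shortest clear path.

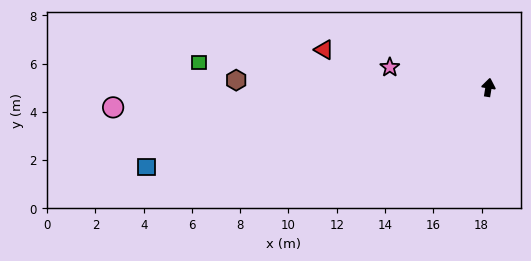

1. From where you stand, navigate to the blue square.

turn left 112°, forward 14.6 m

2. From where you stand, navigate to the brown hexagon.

turn left 97°, forward 10.5 m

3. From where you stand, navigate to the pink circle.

turn left 102°, forward 15.6 m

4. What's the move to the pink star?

turn left 88°, forward 4.2 m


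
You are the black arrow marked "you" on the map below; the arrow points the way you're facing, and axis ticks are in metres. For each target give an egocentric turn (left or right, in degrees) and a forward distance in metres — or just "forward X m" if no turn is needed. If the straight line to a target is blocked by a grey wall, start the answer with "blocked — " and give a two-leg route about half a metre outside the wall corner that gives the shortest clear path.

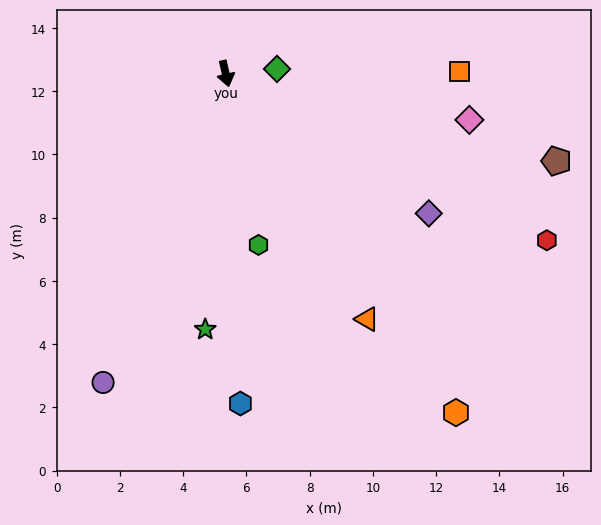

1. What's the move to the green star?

turn right 17°, forward 8.1 m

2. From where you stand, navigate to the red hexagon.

turn left 50°, forward 11.4 m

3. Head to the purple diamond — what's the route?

turn left 43°, forward 7.8 m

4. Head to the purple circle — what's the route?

turn right 34°, forward 10.5 m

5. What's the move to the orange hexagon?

turn left 21°, forward 13.0 m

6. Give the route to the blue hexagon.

turn right 10°, forward 10.4 m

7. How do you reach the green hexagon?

forward 5.5 m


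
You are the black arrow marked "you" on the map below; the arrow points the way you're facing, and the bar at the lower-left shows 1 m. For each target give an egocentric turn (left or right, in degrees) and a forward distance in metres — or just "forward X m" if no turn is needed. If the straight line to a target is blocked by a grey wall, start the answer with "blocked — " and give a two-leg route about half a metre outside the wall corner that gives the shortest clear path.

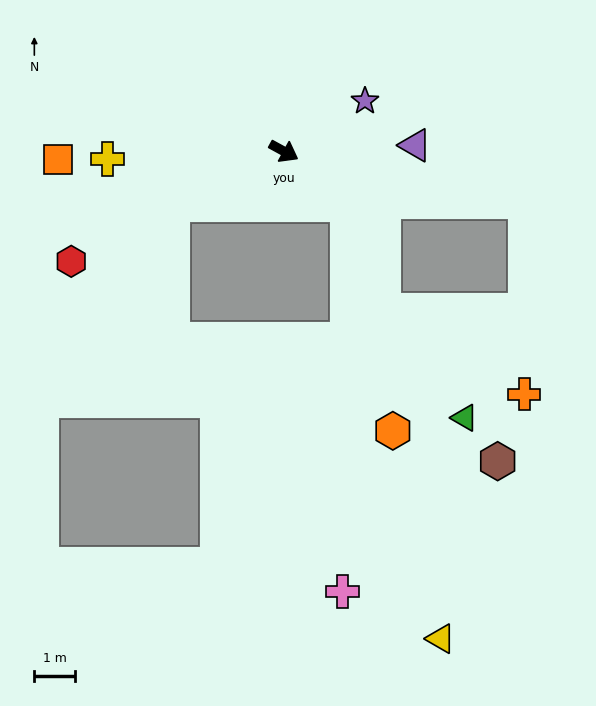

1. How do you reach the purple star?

turn left 61°, forward 2.3 m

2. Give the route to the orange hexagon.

blocked — turn right 11°, forward 2.0 m, then turn right 39°, forward 5.7 m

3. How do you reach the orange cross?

blocked — turn left 17°, forward 6.1 m, then turn right 79°, forward 4.7 m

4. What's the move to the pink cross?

blocked — turn right 11°, forward 2.0 m, then turn right 51°, forward 9.5 m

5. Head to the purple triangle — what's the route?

turn left 31°, forward 3.2 m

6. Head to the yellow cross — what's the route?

turn right 149°, forward 4.3 m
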